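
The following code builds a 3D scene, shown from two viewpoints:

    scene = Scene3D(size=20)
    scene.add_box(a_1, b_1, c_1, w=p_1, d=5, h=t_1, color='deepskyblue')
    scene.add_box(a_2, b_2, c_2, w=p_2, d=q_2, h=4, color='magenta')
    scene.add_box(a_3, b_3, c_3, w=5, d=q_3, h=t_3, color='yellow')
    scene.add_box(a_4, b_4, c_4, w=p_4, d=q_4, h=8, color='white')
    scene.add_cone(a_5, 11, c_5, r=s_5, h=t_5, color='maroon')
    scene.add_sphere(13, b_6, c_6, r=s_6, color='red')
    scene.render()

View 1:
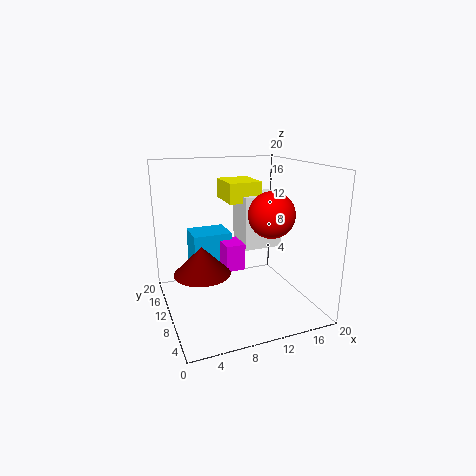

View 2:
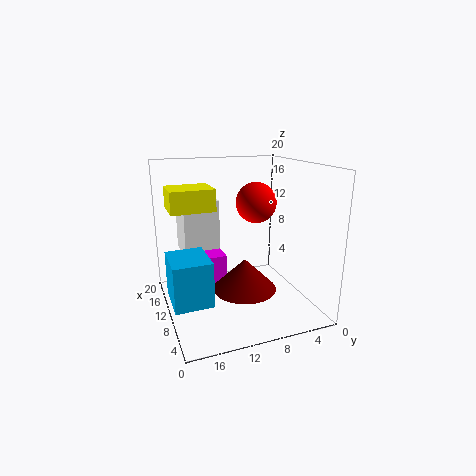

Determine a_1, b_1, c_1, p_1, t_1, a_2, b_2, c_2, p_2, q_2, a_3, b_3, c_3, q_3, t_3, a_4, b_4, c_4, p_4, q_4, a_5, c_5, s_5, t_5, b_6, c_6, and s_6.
a_1 = 5; b_1 = 15; c_1 = 3; p_1 = 6; t_1 = 6; a_2 = 9; b_2 = 12; c_2 = 4; p_2 = 3; q_2 = 4; a_3 = 10; b_3 = 13; c_3 = 14; q_3 = 6; t_3 = 3; a_4 = 12; b_4 = 12; c_4 = 7; p_4 = 6; q_4 = 5; a_5 = 5; c_5 = 5; s_5 = 4; t_5 = 4; b_6 = 6; c_6 = 14; s_6 = 3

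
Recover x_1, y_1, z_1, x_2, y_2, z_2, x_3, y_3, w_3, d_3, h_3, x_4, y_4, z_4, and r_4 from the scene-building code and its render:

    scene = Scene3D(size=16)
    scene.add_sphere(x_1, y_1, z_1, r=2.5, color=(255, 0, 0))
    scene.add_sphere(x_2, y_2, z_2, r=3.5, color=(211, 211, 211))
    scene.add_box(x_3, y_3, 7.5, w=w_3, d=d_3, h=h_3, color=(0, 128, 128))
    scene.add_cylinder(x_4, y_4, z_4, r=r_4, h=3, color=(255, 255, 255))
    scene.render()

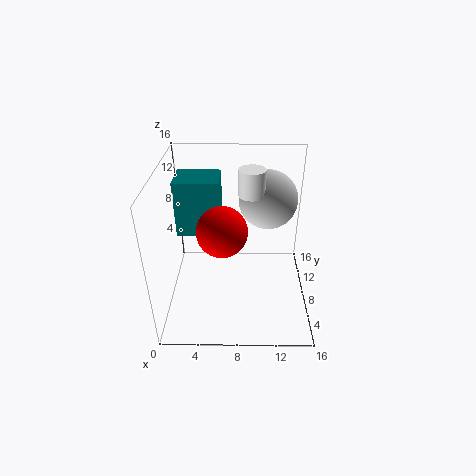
x_1 = 6.5, y_1 = 4.5, z_1 = 11, x_2 = 11.5, y_2 = 12.5, z_2 = 10.5, x_3 = 1, y_3 = 9, w_3 = 5, d_3 = 4, h_3 = 6.5, x_4 = 9.5, y_4 = 10.5, z_4 = 12, r_4 = 1.5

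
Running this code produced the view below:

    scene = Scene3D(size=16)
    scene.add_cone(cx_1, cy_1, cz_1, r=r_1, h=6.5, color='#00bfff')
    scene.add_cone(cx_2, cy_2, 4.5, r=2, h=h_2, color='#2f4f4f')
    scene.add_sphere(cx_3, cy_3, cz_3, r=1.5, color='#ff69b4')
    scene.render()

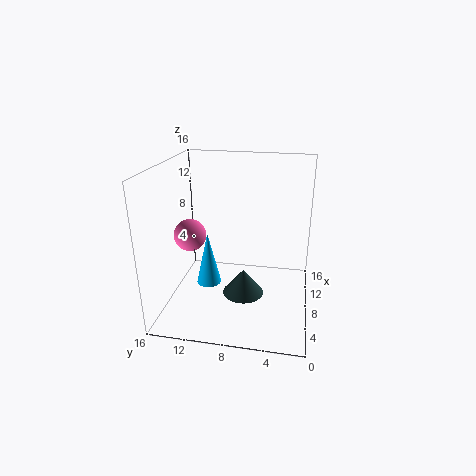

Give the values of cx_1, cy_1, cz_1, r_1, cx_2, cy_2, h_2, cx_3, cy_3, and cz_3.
cx_1 = 9.5; cy_1 = 12; cz_1 = 1; r_1 = 1.5; cx_2 = 3; cy_2 = 6.5; h_2 = 2.5; cx_3 = 2.5; cy_3 = 11.5; cz_3 = 10.5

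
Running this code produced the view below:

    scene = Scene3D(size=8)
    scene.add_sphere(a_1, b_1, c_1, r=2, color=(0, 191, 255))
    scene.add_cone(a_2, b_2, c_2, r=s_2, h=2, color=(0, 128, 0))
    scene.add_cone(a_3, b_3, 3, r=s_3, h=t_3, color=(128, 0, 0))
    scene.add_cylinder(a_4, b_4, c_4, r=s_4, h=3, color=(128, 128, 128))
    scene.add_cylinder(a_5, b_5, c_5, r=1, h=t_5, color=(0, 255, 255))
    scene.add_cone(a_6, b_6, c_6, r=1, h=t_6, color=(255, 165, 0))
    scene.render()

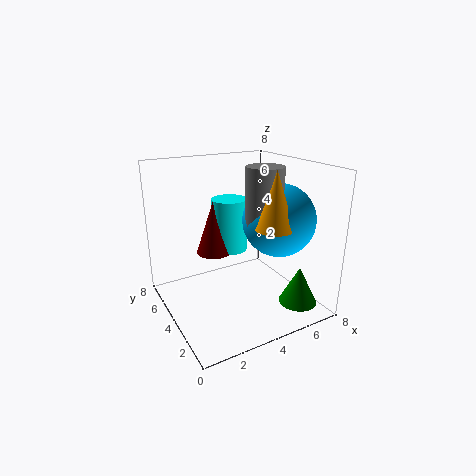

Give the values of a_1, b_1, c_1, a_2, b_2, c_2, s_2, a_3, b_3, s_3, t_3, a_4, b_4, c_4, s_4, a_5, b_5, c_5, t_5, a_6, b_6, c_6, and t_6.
a_1 = 6
b_1 = 3
c_1 = 5
a_2 = 6
b_2 = 1
c_2 = 1
s_2 = 1
a_3 = 3
b_3 = 5
s_3 = 1
t_3 = 3
a_4 = 5
b_4 = 3
c_4 = 5
s_4 = 1
a_5 = 4
b_5 = 5
c_5 = 3
t_5 = 3
a_6 = 5
b_6 = 2
c_6 = 5
t_6 = 3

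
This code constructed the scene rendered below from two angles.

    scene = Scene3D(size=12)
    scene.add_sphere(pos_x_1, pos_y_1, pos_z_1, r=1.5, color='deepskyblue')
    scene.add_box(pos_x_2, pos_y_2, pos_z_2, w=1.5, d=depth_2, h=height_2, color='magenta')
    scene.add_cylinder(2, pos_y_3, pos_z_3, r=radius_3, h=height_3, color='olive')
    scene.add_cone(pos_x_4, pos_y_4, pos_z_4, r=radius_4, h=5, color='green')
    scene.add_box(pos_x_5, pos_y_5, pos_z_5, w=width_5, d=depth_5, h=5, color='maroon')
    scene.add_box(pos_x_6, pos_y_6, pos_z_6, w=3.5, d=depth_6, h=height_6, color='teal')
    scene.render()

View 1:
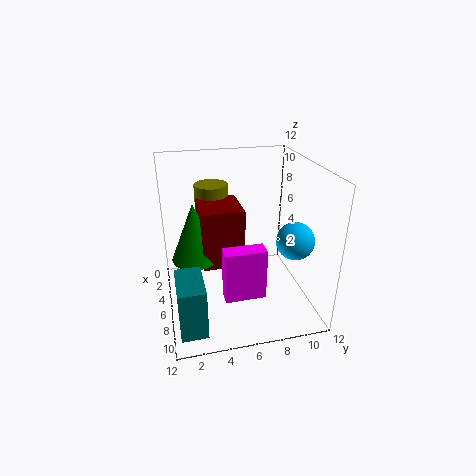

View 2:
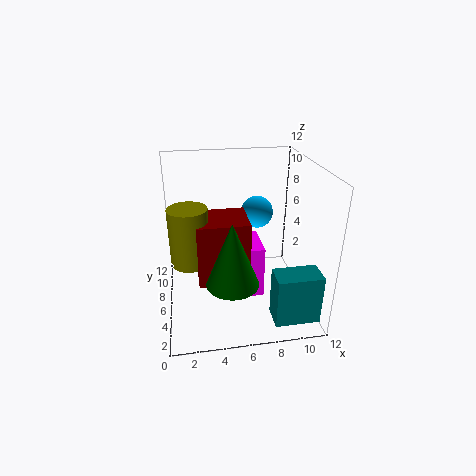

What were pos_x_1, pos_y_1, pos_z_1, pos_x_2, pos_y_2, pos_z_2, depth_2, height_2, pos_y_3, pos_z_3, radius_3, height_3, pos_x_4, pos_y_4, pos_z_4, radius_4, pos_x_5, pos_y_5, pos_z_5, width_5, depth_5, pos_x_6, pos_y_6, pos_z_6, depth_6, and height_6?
pos_x_1 = 8.5
pos_y_1 = 10
pos_z_1 = 6.5
pos_x_2 = 6.5
pos_y_2 = 4.5
pos_z_2 = 1
depth_2 = 3.5
height_2 = 4.5
pos_y_3 = 4.5
pos_z_3 = 5
radius_3 = 1.5
height_3 = 4.5
pos_x_4 = 5
pos_y_4 = 2.5
pos_z_4 = 4
radius_4 = 2
pos_x_5 = 2.5
pos_y_5 = 3
pos_z_5 = 3.5
width_5 = 4
depth_5 = 3.5
pos_x_6 = 8
pos_y_6 = 0.5
pos_z_6 = 1
depth_6 = 2
height_6 = 4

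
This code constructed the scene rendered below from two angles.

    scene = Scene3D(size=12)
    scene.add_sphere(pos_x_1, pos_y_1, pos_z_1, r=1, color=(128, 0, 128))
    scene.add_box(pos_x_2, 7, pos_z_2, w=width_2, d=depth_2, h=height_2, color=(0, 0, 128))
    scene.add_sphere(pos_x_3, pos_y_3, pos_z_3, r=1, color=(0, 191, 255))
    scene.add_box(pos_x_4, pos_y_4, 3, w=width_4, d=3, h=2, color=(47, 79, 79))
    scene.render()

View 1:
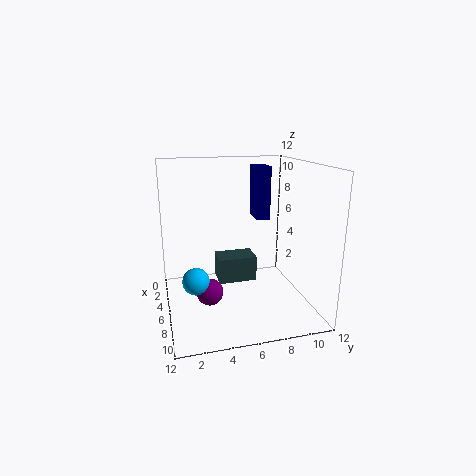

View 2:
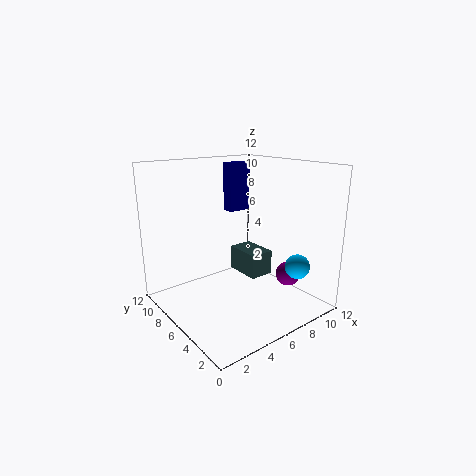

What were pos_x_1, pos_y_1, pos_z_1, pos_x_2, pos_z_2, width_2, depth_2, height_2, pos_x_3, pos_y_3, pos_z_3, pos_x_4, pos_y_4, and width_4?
pos_x_1 = 9; pos_y_1 = 3; pos_z_1 = 3; pos_x_2 = 6; pos_z_2 = 8; width_2 = 2; depth_2 = 1; height_2 = 4; pos_x_3 = 9; pos_y_3 = 2; pos_z_3 = 4; pos_x_4 = 6; pos_y_4 = 4; width_4 = 2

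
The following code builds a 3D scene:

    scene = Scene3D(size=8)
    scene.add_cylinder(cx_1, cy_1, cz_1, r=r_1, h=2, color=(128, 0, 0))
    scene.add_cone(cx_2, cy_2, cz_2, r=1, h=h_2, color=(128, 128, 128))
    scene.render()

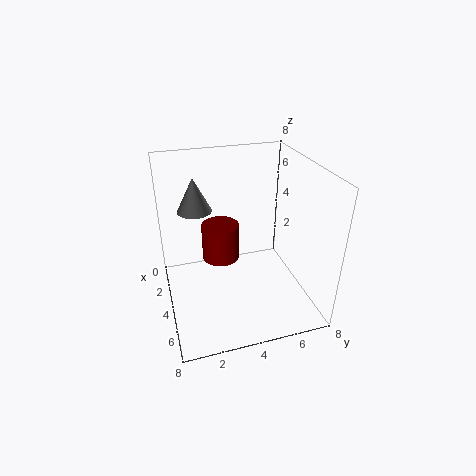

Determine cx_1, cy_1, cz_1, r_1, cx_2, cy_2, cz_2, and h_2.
cx_1 = 4; cy_1 = 3; cz_1 = 3; r_1 = 1; cx_2 = 2; cy_2 = 2; cz_2 = 5; h_2 = 2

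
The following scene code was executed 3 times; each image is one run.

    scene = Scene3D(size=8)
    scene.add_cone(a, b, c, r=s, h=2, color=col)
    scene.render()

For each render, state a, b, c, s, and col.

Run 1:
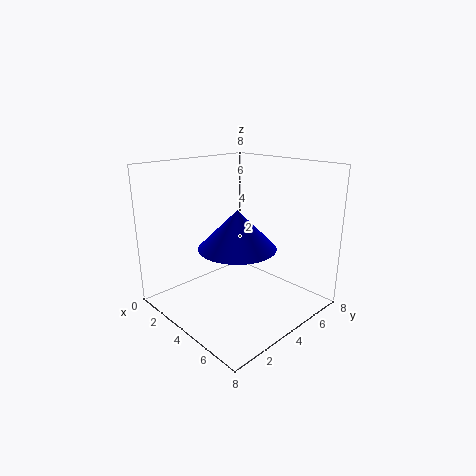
a = 5, b = 3, c = 4, s = 2, col = 'blue'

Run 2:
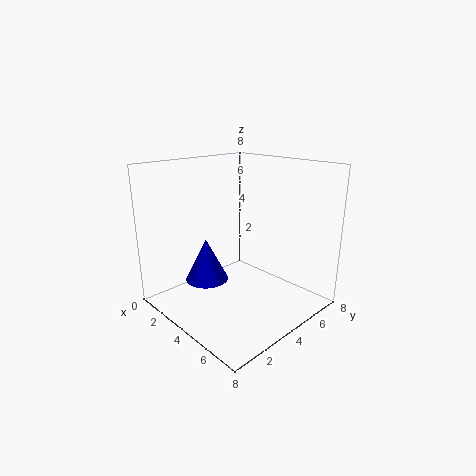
a = 5, b = 1, c = 3, s = 1, col = 'blue'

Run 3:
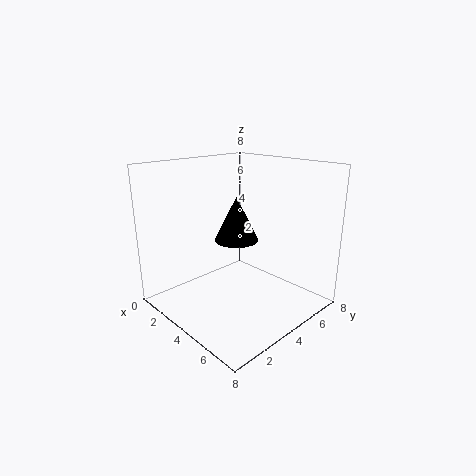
a = 6, b = 2, c = 5, s = 1, col = 'black'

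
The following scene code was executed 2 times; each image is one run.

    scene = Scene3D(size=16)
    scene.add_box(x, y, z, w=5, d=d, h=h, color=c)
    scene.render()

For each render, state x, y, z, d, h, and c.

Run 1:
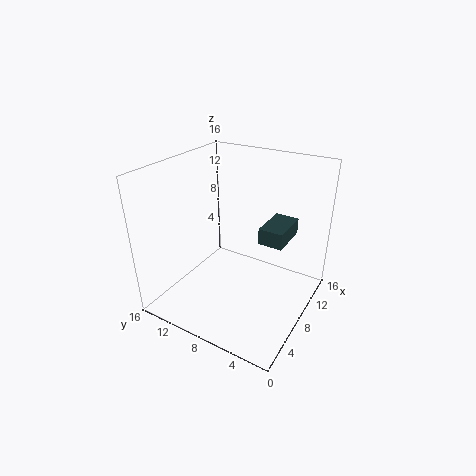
x = 11; y = 4; z = 6; d = 3; h = 2; c = 'darkslategray'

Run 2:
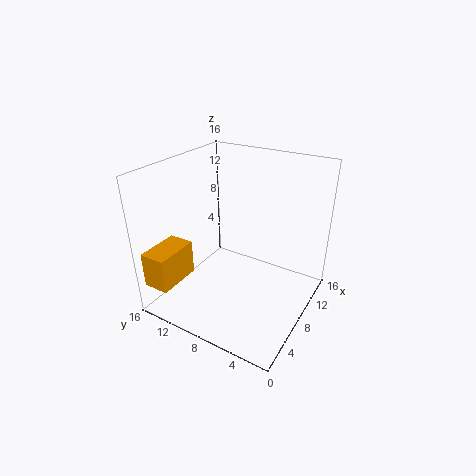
x = 1; y = 13; z = 3; d = 3; h = 4; c = 'orange'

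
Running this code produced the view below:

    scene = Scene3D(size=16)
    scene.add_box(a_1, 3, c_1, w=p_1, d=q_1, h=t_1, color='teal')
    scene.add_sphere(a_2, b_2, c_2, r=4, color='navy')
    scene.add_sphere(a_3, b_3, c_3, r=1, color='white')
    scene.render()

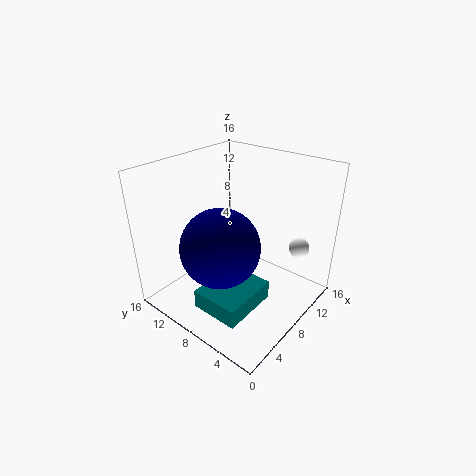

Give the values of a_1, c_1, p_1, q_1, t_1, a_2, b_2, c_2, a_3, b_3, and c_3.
a_1 = 1; c_1 = 3; p_1 = 6; q_1 = 5; t_1 = 2; a_2 = 4; b_2 = 7; c_2 = 9; a_3 = 9; b_3 = 1; c_3 = 9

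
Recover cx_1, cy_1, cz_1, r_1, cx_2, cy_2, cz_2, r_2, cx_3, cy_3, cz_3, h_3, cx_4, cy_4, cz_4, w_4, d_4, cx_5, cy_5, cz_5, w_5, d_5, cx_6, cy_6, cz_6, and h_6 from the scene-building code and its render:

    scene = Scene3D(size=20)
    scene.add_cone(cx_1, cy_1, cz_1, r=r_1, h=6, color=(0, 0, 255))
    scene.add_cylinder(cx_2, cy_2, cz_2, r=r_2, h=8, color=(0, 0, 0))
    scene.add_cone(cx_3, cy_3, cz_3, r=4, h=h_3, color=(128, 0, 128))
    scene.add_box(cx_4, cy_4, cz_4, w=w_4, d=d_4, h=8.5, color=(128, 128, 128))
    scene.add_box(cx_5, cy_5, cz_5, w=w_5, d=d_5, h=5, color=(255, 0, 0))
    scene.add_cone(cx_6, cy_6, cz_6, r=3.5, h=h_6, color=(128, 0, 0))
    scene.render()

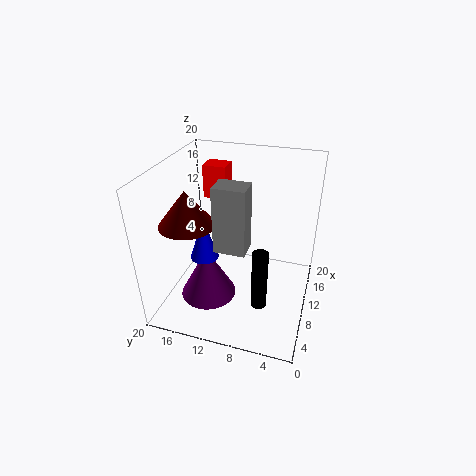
cx_1 = 8.5, cy_1 = 14.5, cz_1 = 7, r_1 = 2, cx_2 = 4.5, cy_2 = 5.5, cz_2 = 4, r_2 = 1, cx_3 = 8, cy_3 = 14, cz_3 = 1, h_3 = 7.5, cx_4 = 4.5, cy_4 = 7.5, cz_4 = 11, w_4 = 3, d_4 = 4, cx_5 = 15, cy_5 = 13.5, cz_5 = 13, w_5 = 3, d_5 = 3.5, cx_6 = 5, cy_6 = 15, cz_6 = 14, h_6 = 4.5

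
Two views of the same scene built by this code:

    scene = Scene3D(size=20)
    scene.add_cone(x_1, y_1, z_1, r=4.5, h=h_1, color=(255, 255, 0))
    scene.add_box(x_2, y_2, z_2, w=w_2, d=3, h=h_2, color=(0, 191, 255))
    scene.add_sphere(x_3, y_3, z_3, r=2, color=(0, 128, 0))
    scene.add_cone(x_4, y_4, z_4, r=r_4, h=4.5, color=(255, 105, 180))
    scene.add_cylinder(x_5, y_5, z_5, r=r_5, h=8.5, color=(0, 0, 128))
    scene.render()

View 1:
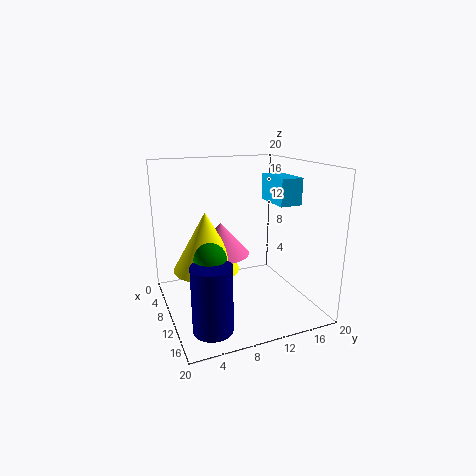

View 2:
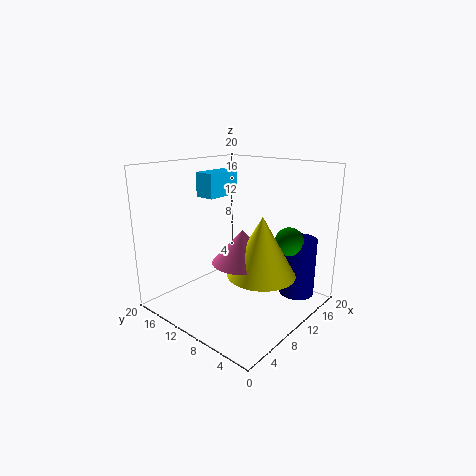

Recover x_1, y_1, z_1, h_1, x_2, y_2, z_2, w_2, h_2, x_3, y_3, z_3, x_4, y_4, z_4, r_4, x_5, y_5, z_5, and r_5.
x_1 = 9.5
y_1 = 5.5
z_1 = 6
h_1 = 8
x_2 = 9
y_2 = 14
z_2 = 15
w_2 = 5.5
h_2 = 3.5
x_3 = 14.5
y_3 = 4.5
z_3 = 9.5
x_4 = 8.5
y_4 = 8
z_4 = 7.5
r_4 = 4
x_5 = 16.5
y_5 = 4
z_5 = 1
r_5 = 2.5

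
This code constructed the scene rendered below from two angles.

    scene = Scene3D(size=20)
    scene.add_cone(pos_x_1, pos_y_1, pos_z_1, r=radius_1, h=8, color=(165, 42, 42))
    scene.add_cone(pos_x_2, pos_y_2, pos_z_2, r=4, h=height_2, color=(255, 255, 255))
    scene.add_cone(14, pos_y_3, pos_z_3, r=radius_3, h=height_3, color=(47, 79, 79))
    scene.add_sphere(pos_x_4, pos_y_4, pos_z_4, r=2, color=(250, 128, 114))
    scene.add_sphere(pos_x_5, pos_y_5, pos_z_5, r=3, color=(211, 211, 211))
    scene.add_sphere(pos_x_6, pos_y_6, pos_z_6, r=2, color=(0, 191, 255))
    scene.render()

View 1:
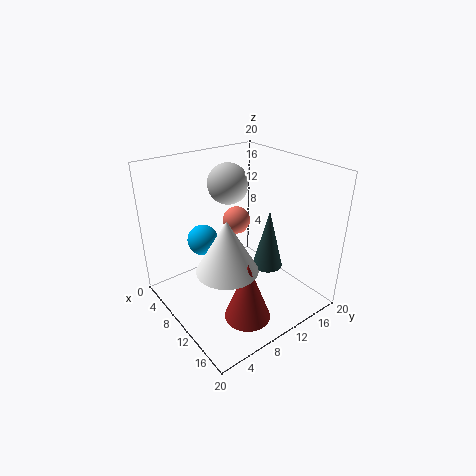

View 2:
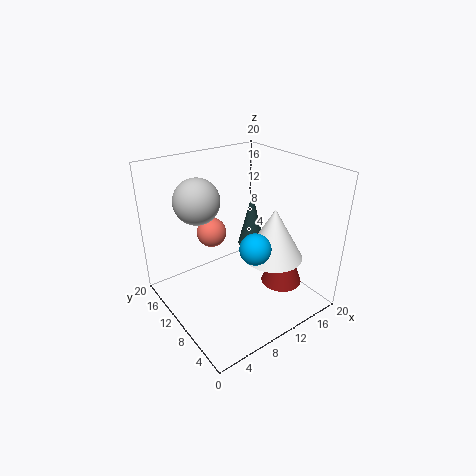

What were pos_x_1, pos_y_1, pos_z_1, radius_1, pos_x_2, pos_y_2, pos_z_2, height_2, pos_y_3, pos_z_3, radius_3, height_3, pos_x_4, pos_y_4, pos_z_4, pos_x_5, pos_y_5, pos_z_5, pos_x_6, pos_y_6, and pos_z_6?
pos_x_1 = 16, pos_y_1 = 7, pos_z_1 = 2, radius_1 = 3, pos_x_2 = 13, pos_y_2 = 6, pos_z_2 = 8, height_2 = 7, pos_y_3 = 12, pos_z_3 = 7, radius_3 = 2, height_3 = 8, pos_x_4 = 7, pos_y_4 = 12, pos_z_4 = 11, pos_x_5 = 5, pos_y_5 = 12, pos_z_5 = 16, pos_x_6 = 9, pos_y_6 = 5, pos_z_6 = 11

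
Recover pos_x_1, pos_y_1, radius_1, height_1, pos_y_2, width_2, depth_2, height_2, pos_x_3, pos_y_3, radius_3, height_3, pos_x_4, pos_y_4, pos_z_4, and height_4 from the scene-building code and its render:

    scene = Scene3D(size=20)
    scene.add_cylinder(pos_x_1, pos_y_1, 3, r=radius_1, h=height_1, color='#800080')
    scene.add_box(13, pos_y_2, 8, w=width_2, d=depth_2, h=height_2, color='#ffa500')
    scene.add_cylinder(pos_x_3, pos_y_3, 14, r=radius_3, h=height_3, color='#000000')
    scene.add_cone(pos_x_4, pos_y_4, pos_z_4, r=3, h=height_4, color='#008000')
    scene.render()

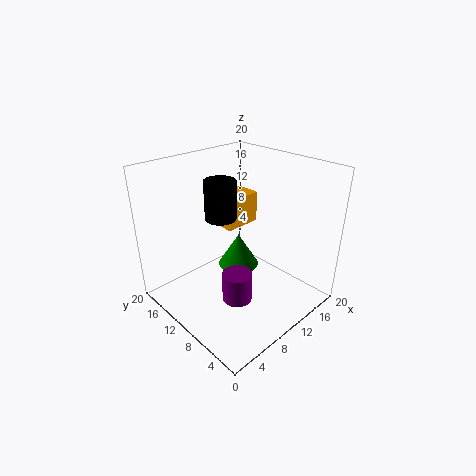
pos_x_1 = 7
pos_y_1 = 7
radius_1 = 2
height_1 = 4
pos_y_2 = 15
width_2 = 6
depth_2 = 4
height_2 = 5
pos_x_3 = 7
pos_y_3 = 10
radius_3 = 2
height_3 = 5
pos_x_4 = 12
pos_y_4 = 12
pos_z_4 = 4
height_4 = 5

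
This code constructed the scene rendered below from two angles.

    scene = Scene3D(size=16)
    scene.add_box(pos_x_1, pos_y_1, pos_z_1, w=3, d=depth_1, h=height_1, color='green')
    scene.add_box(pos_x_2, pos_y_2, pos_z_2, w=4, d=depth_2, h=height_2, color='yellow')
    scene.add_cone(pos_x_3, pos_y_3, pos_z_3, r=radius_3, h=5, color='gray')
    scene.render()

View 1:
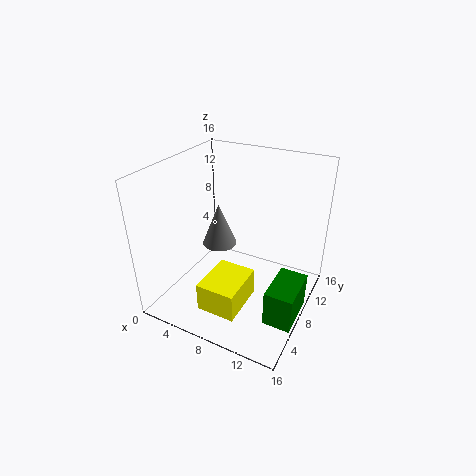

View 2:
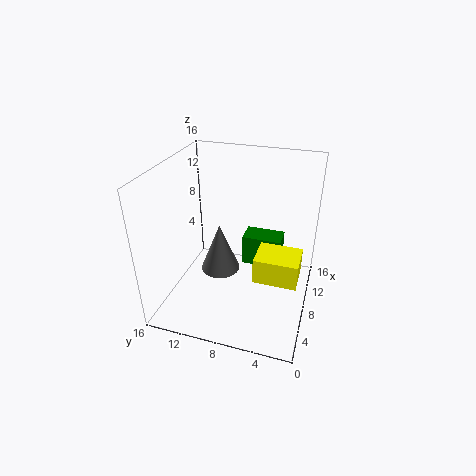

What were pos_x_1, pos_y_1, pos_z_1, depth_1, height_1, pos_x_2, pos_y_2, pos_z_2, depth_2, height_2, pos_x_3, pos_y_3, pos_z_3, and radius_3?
pos_x_1 = 13
pos_y_1 = 4
pos_z_1 = 1
depth_1 = 5
height_1 = 4
pos_x_2 = 7
pos_y_2 = 1
pos_z_2 = 3
depth_2 = 5
height_2 = 3
pos_x_3 = 5
pos_y_3 = 9
pos_z_3 = 6
radius_3 = 2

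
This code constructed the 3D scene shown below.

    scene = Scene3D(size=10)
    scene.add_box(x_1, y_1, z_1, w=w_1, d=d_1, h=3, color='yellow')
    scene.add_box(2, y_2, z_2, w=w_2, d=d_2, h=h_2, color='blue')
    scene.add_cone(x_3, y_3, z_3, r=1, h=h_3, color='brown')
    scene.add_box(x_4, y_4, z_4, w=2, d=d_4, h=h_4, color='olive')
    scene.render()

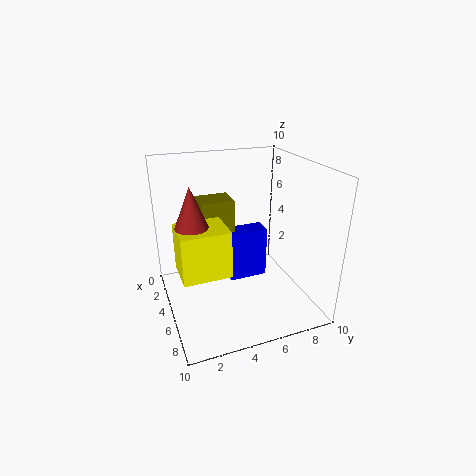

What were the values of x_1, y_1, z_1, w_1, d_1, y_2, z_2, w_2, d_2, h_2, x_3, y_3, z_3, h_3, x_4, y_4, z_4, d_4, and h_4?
x_1 = 5.5; y_1 = 0.5; z_1 = 4; w_1 = 2.5; d_1 = 3; y_2 = 5; z_2 = 0.5; w_2 = 1.5; d_2 = 3; h_2 = 4; x_3 = 6.5; y_3 = 1.5; z_3 = 7; h_3 = 2.5; x_4 = 1; y_4 = 3; z_4 = 2.5; d_4 = 2.5; h_4 = 4.5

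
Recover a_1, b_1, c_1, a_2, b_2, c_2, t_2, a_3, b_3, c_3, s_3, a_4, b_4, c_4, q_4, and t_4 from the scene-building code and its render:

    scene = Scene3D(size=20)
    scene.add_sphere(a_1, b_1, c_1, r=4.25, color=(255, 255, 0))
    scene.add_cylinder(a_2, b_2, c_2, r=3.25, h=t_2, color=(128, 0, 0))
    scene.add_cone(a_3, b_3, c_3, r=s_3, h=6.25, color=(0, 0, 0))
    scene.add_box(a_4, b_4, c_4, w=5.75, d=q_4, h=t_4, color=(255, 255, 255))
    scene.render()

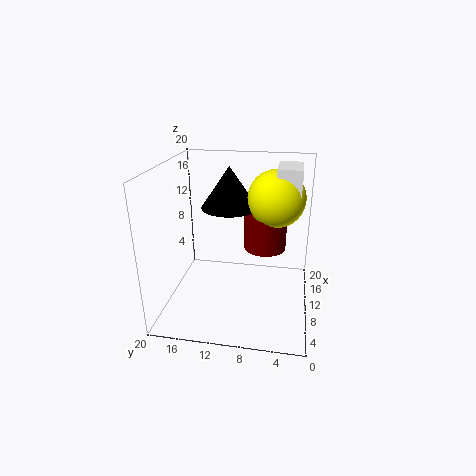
a_1 = 15.25, b_1 = 5.25, c_1 = 14.25, a_2 = 15.75, b_2 = 6.75, c_2 = 6, t_2 = 5.5, a_3 = 15.25, b_3 = 12.25, c_3 = 12.5, s_3 = 4.25, a_4 = 13, b_4 = 1.75, c_4 = 14.5, q_4 = 3.5, t_4 = 4.5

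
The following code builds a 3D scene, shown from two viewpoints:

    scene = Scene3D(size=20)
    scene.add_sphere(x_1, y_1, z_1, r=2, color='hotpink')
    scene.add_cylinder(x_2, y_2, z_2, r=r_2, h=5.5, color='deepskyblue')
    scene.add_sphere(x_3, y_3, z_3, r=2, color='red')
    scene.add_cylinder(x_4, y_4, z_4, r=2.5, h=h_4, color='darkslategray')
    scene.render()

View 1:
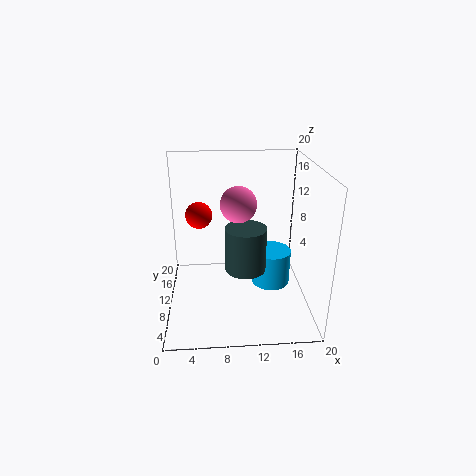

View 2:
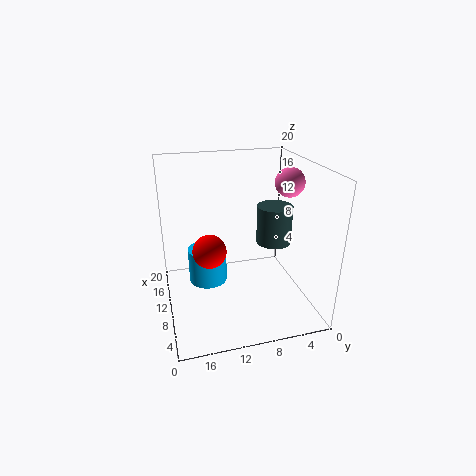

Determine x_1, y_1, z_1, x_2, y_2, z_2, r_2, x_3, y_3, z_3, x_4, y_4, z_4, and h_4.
x_1 = 9.5; y_1 = 3; z_1 = 17.5; x_2 = 15.5; y_2 = 13.5; z_2 = 0.5; r_2 = 3; x_3 = 4.5; y_3 = 15; z_3 = 11.5; x_4 = 10.5; y_4 = 4.5; z_4 = 8.5; h_4 = 5.5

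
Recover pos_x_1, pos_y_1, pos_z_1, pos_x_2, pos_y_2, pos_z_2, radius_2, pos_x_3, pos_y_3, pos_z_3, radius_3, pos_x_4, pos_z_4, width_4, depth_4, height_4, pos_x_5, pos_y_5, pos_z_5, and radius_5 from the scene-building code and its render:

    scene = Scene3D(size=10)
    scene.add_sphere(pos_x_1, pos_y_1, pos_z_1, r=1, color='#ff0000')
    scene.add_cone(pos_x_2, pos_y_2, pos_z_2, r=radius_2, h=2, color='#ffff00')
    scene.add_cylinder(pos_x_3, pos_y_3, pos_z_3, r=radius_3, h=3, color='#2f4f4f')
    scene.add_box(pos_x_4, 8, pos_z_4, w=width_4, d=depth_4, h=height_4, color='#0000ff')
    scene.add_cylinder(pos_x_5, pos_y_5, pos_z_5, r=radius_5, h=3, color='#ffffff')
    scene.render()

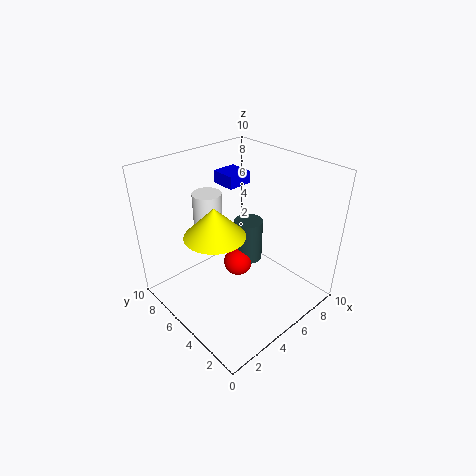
pos_x_1 = 5
pos_y_1 = 5
pos_z_1 = 3
pos_x_2 = 3
pos_y_2 = 5
pos_z_2 = 6
radius_2 = 2
pos_x_3 = 6
pos_y_3 = 5
pos_z_3 = 3
radius_3 = 1
pos_x_4 = 7
pos_z_4 = 7
width_4 = 2
depth_4 = 2
height_4 = 1
pos_x_5 = 4
pos_y_5 = 7
pos_z_5 = 5
radius_5 = 1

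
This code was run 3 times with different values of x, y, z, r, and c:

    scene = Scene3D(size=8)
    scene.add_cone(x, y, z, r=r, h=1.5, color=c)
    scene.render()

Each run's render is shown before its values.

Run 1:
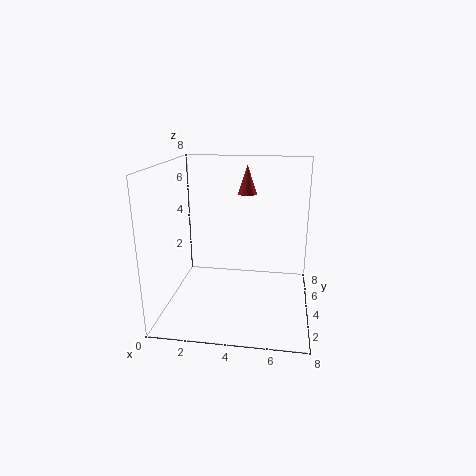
x = 4.5
y = 4
z = 6.5
r = 0.5
c = 'brown'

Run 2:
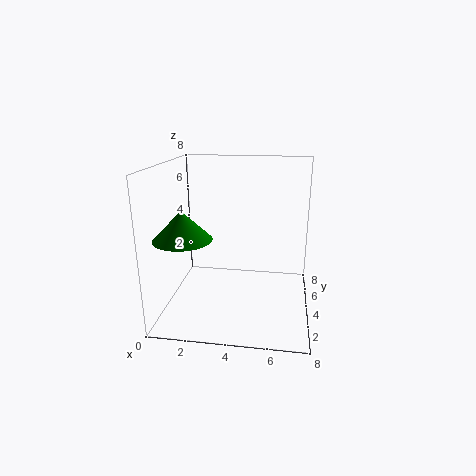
x = 1.5
y = 2
z = 4.5
r = 1.5
c = 'green'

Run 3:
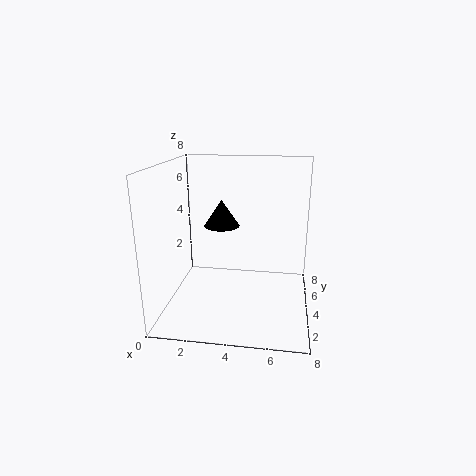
x = 3
y = 4.5
z = 4.5
r = 1
c = 'black'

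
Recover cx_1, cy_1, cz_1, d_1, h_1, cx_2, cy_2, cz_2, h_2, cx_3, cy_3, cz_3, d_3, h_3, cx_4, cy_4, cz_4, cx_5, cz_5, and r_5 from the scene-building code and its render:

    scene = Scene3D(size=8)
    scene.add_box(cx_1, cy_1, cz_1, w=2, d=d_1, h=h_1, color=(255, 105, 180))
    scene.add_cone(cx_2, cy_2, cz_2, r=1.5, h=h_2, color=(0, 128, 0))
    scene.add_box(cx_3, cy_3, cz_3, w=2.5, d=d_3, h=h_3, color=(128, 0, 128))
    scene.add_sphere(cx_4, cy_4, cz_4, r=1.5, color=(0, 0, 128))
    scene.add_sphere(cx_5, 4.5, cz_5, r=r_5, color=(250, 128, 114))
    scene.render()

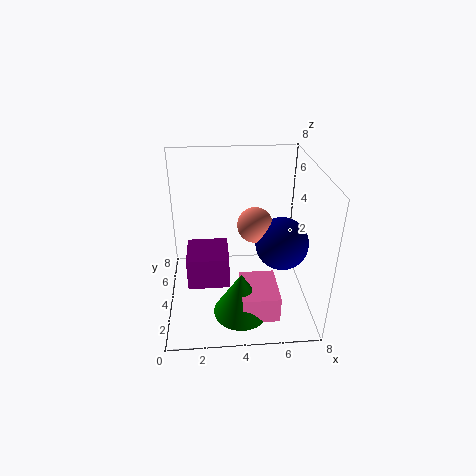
cx_1 = 4, cy_1 = 1, cz_1 = 0.5, d_1 = 2.5, h_1 = 1.5, cx_2 = 4, cy_2 = 2, cz_2 = 0.5, h_2 = 2.5, cx_3 = 1, cy_3 = 4, cz_3 = 0.5, d_3 = 2.5, h_3 = 2, cx_4 = 6.5, cy_4 = 4, cz_4 = 3.5, cx_5 = 5, cz_5 = 4.5, r_5 = 1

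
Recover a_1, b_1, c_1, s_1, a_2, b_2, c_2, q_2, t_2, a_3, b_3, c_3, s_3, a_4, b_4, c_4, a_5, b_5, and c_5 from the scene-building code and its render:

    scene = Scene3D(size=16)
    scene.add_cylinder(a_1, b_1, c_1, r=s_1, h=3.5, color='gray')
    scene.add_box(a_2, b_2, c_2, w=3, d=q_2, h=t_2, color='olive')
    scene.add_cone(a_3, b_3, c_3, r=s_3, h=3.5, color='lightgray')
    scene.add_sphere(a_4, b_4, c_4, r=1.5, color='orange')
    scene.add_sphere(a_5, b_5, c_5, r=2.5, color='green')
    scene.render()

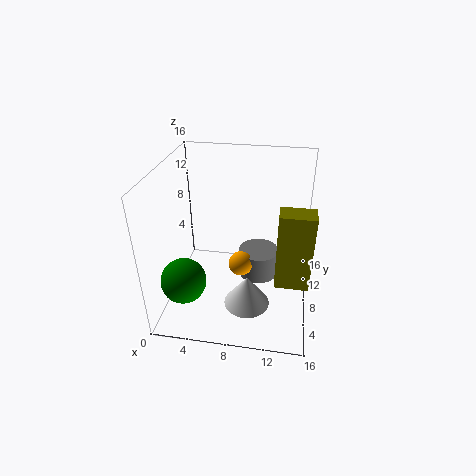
a_1 = 10, b_1 = 12, c_1 = 0.5, s_1 = 2.5, a_2 = 12.5, b_2 = 0.5, c_2 = 8, q_2 = 2, t_2 = 7, a_3 = 9.5, b_3 = 5, c_3 = 1.5, s_3 = 2.5, a_4 = 8, b_4 = 10, c_4 = 3, a_5 = 2.5, b_5 = 4.5, c_5 = 4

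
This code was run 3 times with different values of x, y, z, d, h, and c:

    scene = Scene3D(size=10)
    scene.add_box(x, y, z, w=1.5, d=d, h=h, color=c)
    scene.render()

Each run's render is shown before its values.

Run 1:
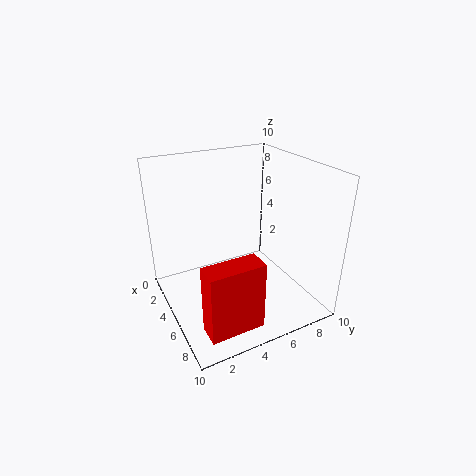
x = 8, y = 1, z = 1, d = 3.5, h = 4.5, c = 'red'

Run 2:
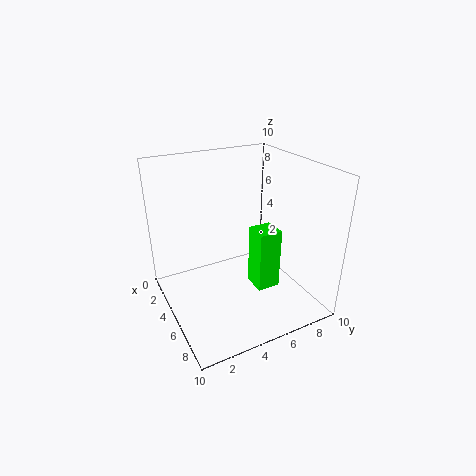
x = 6.5, y = 5, z = 2.5, d = 1.5, h = 4, c = 'lime'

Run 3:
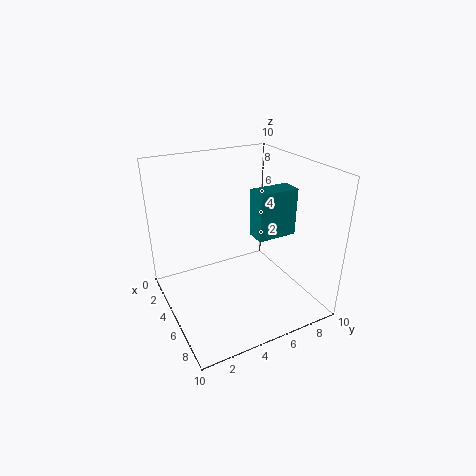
x = 4, y = 6.5, z = 4.5, d = 3, h = 3.5, c = 'teal'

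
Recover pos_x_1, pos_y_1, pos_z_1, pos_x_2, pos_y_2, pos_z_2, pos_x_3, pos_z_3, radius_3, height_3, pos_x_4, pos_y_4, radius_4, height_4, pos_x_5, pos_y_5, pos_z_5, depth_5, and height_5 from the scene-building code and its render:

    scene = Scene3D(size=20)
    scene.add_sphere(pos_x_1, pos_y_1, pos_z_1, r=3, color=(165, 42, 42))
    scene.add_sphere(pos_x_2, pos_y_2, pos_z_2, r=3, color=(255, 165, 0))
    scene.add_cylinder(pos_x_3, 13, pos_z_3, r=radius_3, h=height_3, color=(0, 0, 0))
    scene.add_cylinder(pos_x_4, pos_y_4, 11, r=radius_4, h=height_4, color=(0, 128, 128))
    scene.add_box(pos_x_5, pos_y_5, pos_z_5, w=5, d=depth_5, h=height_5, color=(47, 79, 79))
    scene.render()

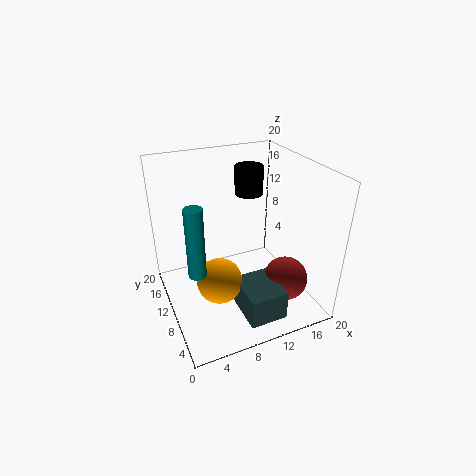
pos_x_1 = 15
pos_y_1 = 5
pos_z_1 = 5
pos_x_2 = 6
pos_y_2 = 7
pos_z_2 = 6
pos_x_3 = 13
pos_z_3 = 15
radius_3 = 2
height_3 = 4
pos_x_4 = 2
pos_y_4 = 3
radius_4 = 1
height_4 = 8
pos_x_5 = 8
pos_y_5 = 1
pos_z_5 = 2
depth_5 = 6
height_5 = 4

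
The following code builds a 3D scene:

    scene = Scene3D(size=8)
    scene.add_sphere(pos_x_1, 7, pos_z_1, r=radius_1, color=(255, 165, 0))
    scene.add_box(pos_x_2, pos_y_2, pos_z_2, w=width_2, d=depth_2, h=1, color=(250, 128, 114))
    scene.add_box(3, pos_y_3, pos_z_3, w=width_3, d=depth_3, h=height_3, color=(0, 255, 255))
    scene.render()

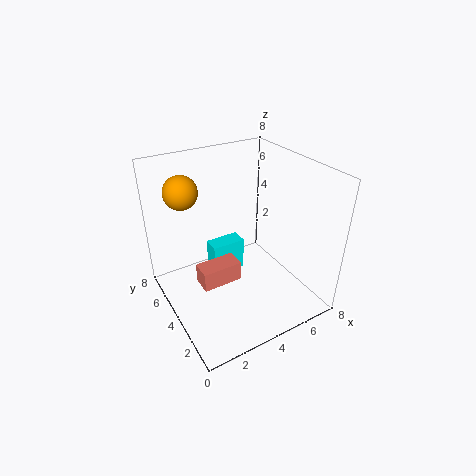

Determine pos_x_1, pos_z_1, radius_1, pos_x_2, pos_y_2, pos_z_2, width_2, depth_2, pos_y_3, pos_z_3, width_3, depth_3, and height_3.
pos_x_1 = 2, pos_z_1 = 6, radius_1 = 1, pos_x_2 = 1, pos_y_2 = 2, pos_z_2 = 3, width_2 = 2, depth_2 = 1, pos_y_3 = 5, pos_z_3 = 1, width_3 = 2, depth_3 = 1, height_3 = 2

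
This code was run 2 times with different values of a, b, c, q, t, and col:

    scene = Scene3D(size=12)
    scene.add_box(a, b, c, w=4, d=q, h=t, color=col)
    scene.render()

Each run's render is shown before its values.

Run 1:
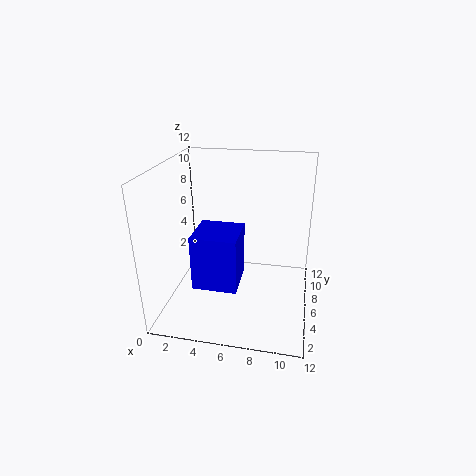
a = 2, b = 5, c = 1, q = 4, t = 5, col = 'blue'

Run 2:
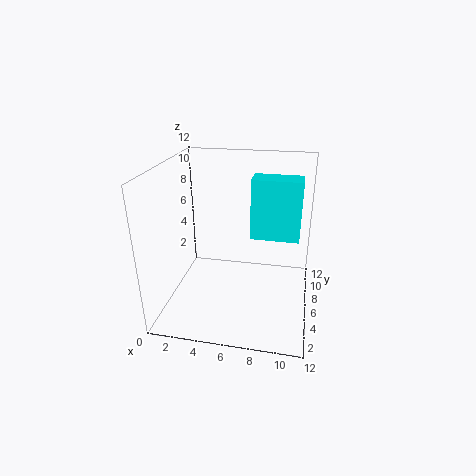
a = 7, b = 6, c = 6, q = 2, t = 5, col = 'cyan'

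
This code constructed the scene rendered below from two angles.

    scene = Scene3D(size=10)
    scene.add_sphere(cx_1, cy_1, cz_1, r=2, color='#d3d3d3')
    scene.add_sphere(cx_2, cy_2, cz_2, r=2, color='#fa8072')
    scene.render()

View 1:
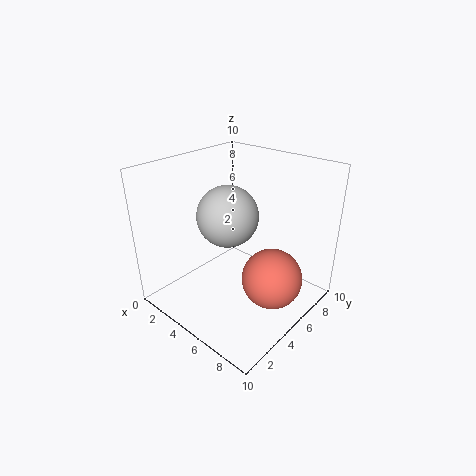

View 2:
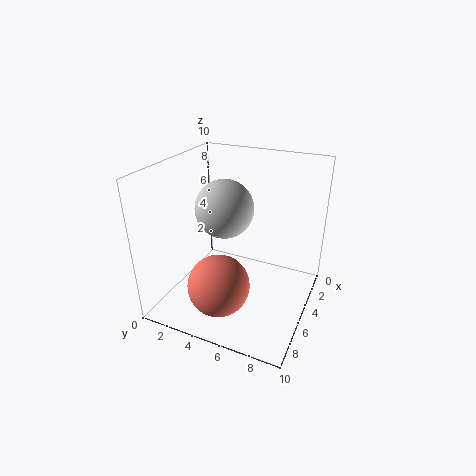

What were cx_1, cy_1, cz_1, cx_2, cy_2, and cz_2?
cx_1 = 5; cy_1 = 4; cz_1 = 7; cx_2 = 8; cy_2 = 5; cz_2 = 3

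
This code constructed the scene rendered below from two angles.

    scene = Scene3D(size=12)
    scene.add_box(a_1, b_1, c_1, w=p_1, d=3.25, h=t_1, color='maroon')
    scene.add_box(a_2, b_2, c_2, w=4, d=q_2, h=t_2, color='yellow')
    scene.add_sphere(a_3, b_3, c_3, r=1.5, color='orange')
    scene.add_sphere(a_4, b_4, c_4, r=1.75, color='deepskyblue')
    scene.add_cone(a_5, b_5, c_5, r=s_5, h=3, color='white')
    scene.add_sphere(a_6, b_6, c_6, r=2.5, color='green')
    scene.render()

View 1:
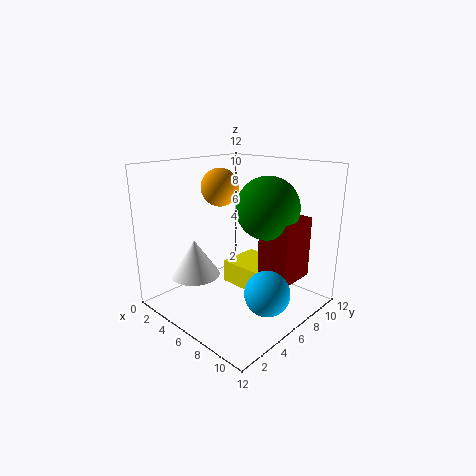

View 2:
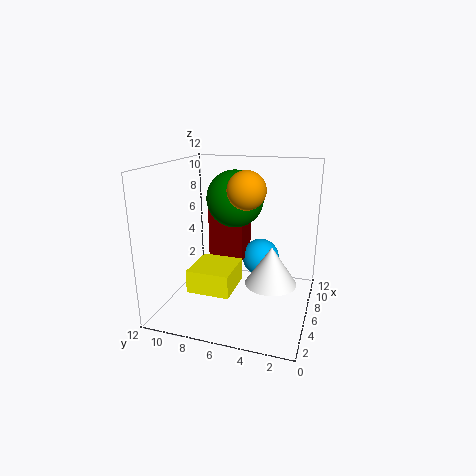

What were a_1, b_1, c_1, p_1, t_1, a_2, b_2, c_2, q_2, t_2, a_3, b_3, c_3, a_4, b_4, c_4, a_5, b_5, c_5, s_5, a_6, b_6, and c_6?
a_1 = 8
b_1 = 6.25
c_1 = 3
p_1 = 2.75
t_1 = 5
a_2 = 4
b_2 = 6.25
c_2 = 1.25
q_2 = 3.75
t_2 = 2
a_3 = 5
b_3 = 5
c_3 = 10.25
a_4 = 10
b_4 = 5
c_4 = 2.75
a_5 = 4.25
b_5 = 2.75
c_5 = 3.25
s_5 = 2
a_6 = 8.25
b_6 = 7
c_6 = 8.75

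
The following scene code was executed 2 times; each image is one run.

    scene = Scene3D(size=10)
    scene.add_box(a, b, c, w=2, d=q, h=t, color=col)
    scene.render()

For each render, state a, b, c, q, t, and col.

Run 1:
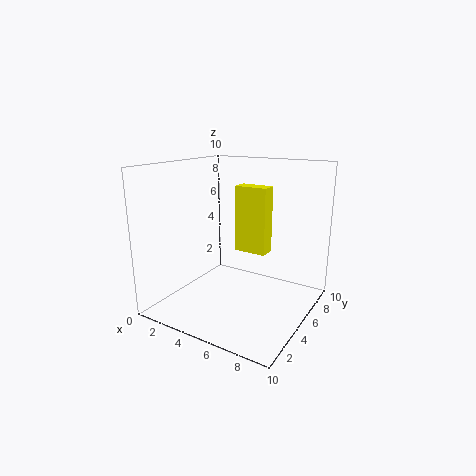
a = 6; b = 3; c = 5; q = 1; t = 4; col = 'yellow'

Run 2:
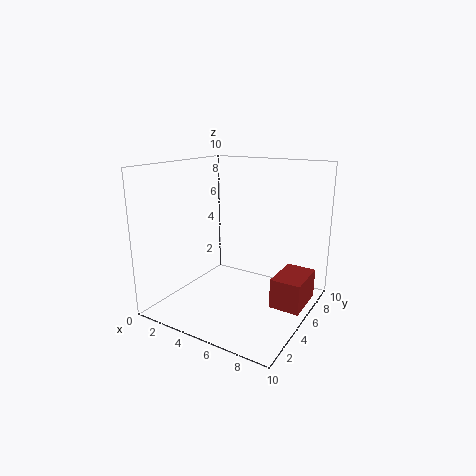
a = 8; b = 4; c = 1; q = 3; t = 2; col = 'brown'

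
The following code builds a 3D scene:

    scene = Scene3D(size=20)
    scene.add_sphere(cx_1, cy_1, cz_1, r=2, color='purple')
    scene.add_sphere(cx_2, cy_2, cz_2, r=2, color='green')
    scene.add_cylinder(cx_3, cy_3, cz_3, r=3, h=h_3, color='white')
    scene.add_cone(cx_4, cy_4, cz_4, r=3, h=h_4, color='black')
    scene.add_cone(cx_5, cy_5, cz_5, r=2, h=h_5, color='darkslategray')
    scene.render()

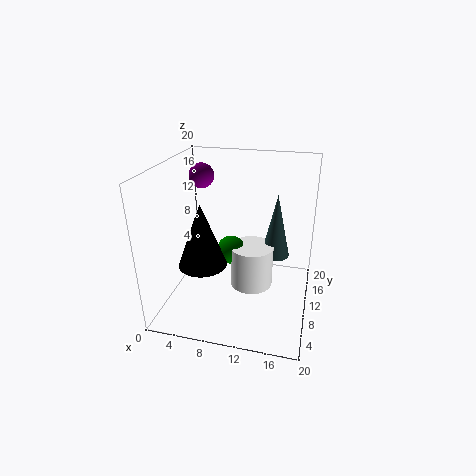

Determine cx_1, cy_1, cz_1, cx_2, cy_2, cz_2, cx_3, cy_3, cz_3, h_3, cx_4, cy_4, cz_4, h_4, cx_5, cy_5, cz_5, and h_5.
cx_1 = 2; cy_1 = 18; cz_1 = 16; cx_2 = 9; cy_2 = 10; cz_2 = 8; cx_3 = 12; cy_3 = 10; cz_3 = 3; h_3 = 6; cx_4 = 7; cy_4 = 4; cz_4 = 9; h_4 = 8; cx_5 = 15; cy_5 = 12; cz_5 = 7; h_5 = 9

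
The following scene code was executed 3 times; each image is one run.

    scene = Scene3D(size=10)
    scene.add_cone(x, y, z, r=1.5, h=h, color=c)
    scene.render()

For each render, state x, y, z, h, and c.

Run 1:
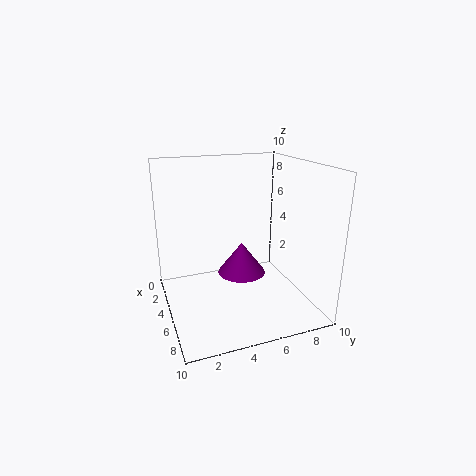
x = 7, y = 4.5, z = 3.5, h = 2, c = 'purple'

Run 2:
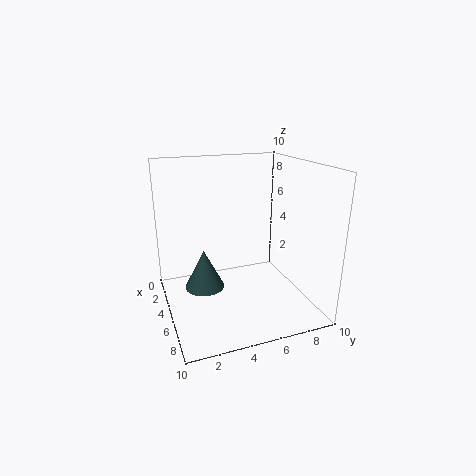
x = 3, y = 3, z = 0.5, h = 3, c = 'darkslategray'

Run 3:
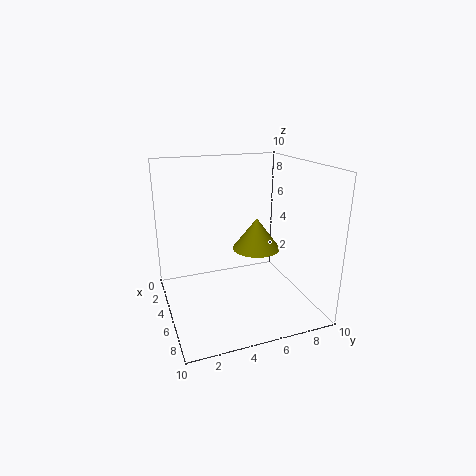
x = 7, y = 5.5, z = 5, h = 2, c = 'olive'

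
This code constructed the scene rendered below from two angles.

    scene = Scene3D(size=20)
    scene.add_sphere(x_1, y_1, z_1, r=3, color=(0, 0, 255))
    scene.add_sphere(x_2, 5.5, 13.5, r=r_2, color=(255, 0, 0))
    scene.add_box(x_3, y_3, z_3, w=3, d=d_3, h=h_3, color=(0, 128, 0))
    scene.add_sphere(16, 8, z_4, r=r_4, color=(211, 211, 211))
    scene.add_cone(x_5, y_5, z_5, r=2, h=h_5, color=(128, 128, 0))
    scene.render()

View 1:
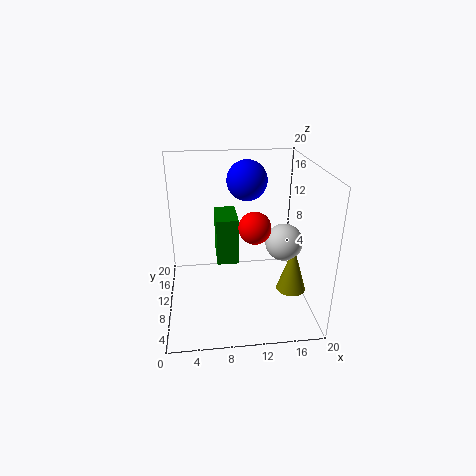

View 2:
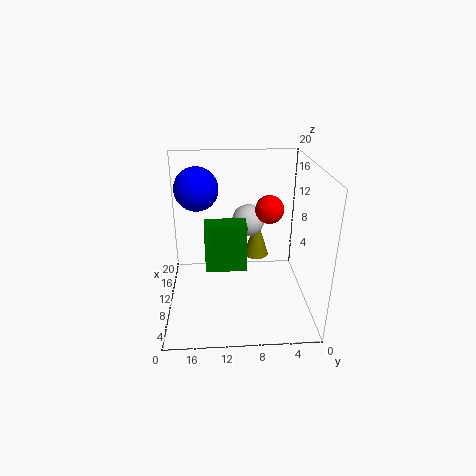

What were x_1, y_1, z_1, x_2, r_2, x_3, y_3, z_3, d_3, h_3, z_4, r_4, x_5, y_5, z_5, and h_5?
x_1 = 12
y_1 = 15.5
z_1 = 16.5
x_2 = 11.5
r_2 = 2
x_3 = 7
y_3 = 9
z_3 = 6.5
d_3 = 5.5
h_3 = 6.5
z_4 = 10
r_4 = 2.5
x_5 = 17
y_5 = 6.5
z_5 = 3.5
h_5 = 6.5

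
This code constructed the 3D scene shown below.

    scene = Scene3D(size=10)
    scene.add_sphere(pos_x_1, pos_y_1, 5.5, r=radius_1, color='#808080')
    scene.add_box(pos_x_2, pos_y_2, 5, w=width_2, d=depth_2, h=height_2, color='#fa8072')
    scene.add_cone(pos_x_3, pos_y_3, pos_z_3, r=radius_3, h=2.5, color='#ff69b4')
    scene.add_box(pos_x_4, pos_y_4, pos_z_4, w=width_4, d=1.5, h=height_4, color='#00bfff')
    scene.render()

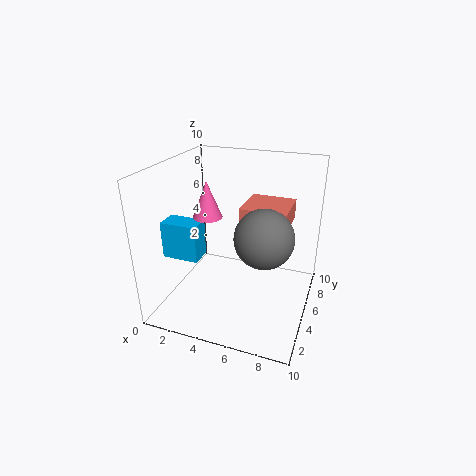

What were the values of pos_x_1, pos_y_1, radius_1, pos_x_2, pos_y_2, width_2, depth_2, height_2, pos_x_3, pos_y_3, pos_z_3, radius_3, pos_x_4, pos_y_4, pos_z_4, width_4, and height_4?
pos_x_1 = 7, pos_y_1 = 4.5, radius_1 = 2, pos_x_2 = 4.5, pos_y_2 = 6.5, width_2 = 3.5, depth_2 = 3.5, height_2 = 1.5, pos_x_3 = 3, pos_y_3 = 4.5, pos_z_3 = 6.5, radius_3 = 1, pos_x_4 = 0.5, pos_y_4 = 2.5, pos_z_4 = 4, width_4 = 2.5, height_4 = 2.5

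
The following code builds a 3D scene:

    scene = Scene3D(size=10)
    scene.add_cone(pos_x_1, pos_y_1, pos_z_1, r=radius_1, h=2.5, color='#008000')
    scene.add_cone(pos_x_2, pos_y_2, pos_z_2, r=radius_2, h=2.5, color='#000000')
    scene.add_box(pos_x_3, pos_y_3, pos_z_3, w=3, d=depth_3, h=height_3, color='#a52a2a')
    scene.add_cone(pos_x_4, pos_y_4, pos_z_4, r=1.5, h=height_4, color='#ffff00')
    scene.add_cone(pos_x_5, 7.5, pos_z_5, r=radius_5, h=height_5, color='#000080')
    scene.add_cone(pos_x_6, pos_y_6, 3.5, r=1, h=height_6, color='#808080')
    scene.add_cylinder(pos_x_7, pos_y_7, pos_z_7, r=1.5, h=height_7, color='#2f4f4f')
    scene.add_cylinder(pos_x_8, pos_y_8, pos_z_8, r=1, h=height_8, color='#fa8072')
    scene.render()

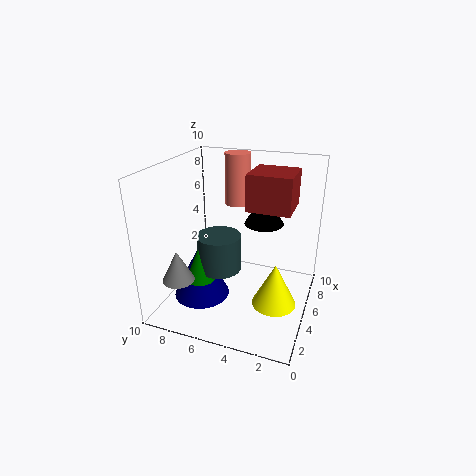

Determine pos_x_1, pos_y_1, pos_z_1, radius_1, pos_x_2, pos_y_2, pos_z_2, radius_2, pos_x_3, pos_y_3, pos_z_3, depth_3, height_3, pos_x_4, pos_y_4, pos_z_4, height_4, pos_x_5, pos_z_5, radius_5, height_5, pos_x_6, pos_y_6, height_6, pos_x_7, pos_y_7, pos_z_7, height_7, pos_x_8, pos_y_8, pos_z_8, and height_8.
pos_x_1 = 3
pos_y_1 = 7
pos_z_1 = 2.5
radius_1 = 1
pos_x_2 = 8
pos_y_2 = 4
pos_z_2 = 5
radius_2 = 1.5
pos_x_3 = 5
pos_y_3 = 1.5
pos_z_3 = 7
depth_3 = 3
height_3 = 2.5
pos_x_4 = 4
pos_y_4 = 2
pos_z_4 = 1
height_4 = 3
pos_x_5 = 4
pos_z_5 = 0.5
radius_5 = 2
height_5 = 4
pos_x_6 = 1
pos_y_6 = 7.5
height_6 = 2
pos_x_7 = 4
pos_y_7 = 6
pos_z_7 = 3
height_7 = 2.5
pos_x_8 = 9
pos_y_8 = 6.5
pos_z_8 = 6
height_8 = 4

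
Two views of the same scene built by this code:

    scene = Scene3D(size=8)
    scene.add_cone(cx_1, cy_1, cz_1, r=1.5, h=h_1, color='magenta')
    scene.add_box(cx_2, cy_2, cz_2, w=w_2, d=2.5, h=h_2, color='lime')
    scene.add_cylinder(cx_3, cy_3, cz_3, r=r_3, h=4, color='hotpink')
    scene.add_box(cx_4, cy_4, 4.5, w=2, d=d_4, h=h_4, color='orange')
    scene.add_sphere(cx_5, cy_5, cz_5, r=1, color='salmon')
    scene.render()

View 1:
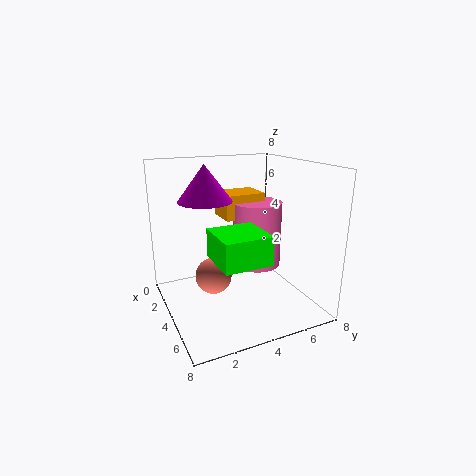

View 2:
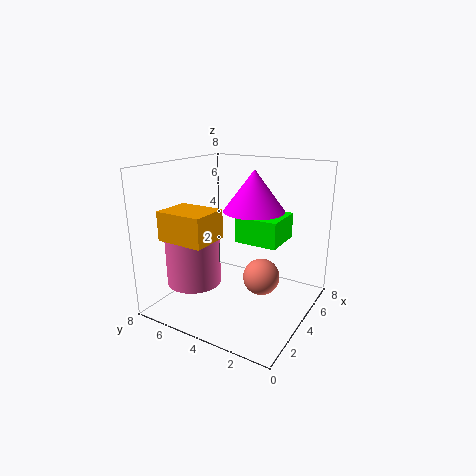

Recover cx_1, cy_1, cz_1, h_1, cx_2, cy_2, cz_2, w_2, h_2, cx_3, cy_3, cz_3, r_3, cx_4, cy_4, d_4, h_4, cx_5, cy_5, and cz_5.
cx_1 = 3
cy_1 = 2.5
cz_1 = 6
h_1 = 2
cx_2 = 4.5
cy_2 = 2
cz_2 = 3.5
w_2 = 2.5
h_2 = 1.5
cx_3 = 2.5
cy_3 = 6
cz_3 = 1.5
r_3 = 1.5
cx_4 = 0.5
cy_4 = 4
d_4 = 2.5
h_4 = 1.5
cx_5 = 4
cy_5 = 2.5
cz_5 = 2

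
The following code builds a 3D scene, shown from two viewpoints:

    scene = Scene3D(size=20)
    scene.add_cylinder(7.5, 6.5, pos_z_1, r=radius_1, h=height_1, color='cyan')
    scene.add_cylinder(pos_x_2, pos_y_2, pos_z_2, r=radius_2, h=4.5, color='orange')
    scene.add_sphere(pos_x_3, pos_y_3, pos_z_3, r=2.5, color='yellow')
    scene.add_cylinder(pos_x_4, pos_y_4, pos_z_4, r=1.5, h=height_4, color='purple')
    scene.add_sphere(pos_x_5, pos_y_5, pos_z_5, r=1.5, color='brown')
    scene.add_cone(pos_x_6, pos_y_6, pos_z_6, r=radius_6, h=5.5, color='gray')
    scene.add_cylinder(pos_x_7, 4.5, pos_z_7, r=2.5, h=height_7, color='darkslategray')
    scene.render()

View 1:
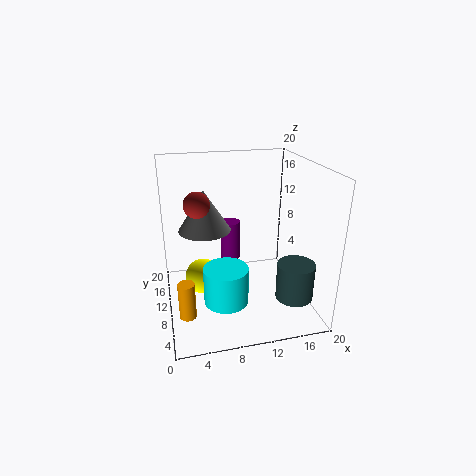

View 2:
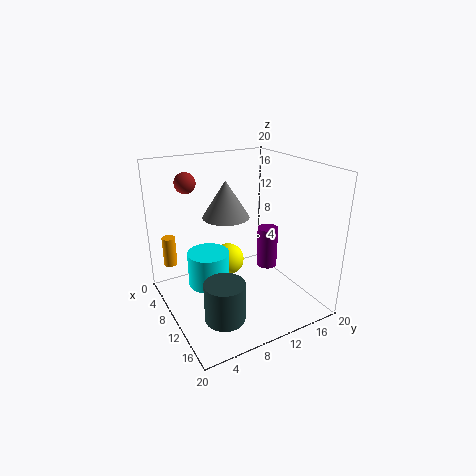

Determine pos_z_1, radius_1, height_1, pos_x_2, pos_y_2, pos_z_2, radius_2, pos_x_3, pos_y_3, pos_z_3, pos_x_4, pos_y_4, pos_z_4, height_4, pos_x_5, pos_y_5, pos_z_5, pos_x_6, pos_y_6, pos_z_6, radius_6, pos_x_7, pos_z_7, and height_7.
pos_z_1 = 2.5, radius_1 = 3, height_1 = 5, pos_x_2 = 2, pos_y_2 = 2.5, pos_z_2 = 4, radius_2 = 1, pos_x_3 = 5, pos_y_3 = 11, pos_z_3 = 4, pos_x_4 = 10, pos_y_4 = 15, pos_z_4 = 4.5, height_4 = 6, pos_x_5 = 4, pos_y_5 = 5, pos_z_5 = 17, pos_x_6 = 5.5, pos_y_6 = 10.5, pos_z_6 = 11.5, radius_6 = 3.5, pos_x_7 = 16.5, pos_z_7 = 3, height_7 = 5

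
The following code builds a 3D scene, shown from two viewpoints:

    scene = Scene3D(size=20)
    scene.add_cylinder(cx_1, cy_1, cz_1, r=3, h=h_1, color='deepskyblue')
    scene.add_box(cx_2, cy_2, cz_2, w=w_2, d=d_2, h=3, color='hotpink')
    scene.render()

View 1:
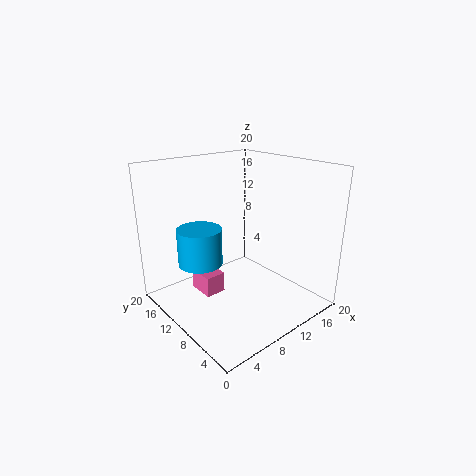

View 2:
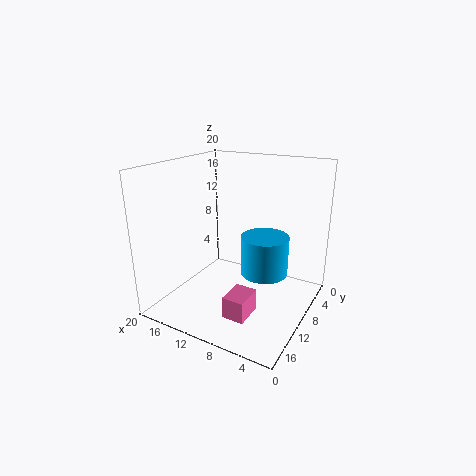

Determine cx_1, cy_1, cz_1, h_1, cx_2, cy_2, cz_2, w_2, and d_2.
cx_1 = 5, cy_1 = 12, cz_1 = 7, h_1 = 5, cx_2 = 6, cy_2 = 12, cz_2 = 1, w_2 = 3, d_2 = 4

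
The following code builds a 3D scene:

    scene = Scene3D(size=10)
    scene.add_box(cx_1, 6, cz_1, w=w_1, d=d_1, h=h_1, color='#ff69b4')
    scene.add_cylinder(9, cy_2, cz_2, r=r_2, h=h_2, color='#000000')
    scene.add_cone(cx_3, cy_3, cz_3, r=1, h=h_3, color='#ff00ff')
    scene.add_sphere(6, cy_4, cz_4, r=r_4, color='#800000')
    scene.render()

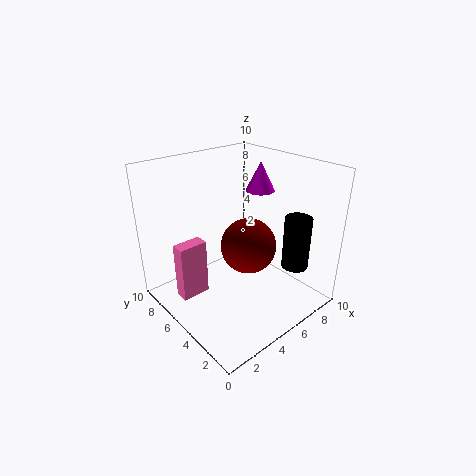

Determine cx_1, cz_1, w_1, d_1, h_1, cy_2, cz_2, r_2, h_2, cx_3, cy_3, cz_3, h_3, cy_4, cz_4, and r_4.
cx_1 = 1
cz_1 = 1
w_1 = 2
d_1 = 1
h_1 = 4
cy_2 = 3
cz_2 = 2
r_2 = 1
h_2 = 4
cx_3 = 7
cy_3 = 5
cz_3 = 8
h_3 = 2
cy_4 = 5
cz_4 = 4
r_4 = 2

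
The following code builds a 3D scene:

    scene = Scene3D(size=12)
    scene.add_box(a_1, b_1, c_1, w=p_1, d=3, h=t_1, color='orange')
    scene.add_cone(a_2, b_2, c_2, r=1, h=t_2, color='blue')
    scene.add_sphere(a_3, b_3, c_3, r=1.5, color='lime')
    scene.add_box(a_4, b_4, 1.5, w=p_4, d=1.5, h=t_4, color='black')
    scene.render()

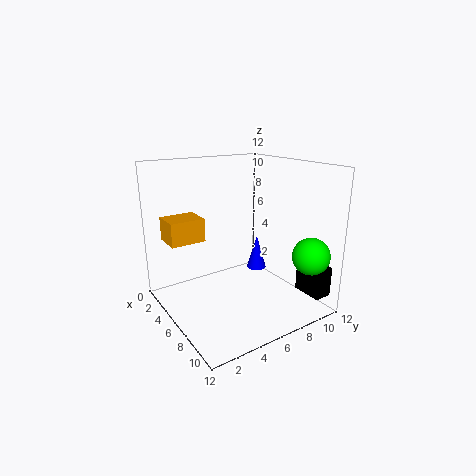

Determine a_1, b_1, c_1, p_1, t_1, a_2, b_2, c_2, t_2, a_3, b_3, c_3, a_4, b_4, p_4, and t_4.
a_1 = 1.5, b_1 = 1, c_1 = 5.5, p_1 = 2.5, t_1 = 2, a_2 = 2, b_2 = 11, c_2 = 0.5, t_2 = 3.5, a_3 = 10.5, b_3 = 10, c_3 = 5, a_4 = 9, b_4 = 10, p_4 = 2.5, t_4 = 2.5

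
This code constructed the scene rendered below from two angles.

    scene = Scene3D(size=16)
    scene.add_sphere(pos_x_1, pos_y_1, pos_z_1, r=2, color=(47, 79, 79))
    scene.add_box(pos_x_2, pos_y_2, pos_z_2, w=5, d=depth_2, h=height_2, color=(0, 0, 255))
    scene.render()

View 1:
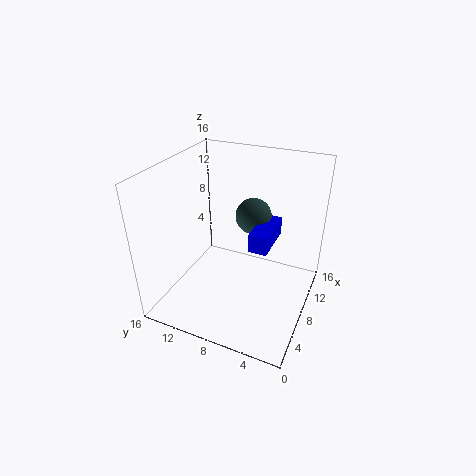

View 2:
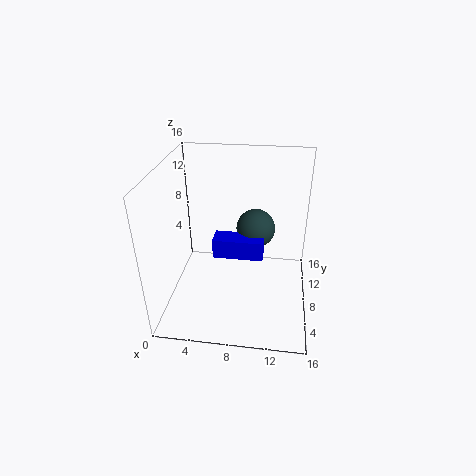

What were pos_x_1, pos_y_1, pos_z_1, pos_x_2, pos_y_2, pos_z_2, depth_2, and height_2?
pos_x_1 = 10
pos_y_1 = 7
pos_z_1 = 10
pos_x_2 = 6
pos_y_2 = 4
pos_z_2 = 8
depth_2 = 2
height_2 = 2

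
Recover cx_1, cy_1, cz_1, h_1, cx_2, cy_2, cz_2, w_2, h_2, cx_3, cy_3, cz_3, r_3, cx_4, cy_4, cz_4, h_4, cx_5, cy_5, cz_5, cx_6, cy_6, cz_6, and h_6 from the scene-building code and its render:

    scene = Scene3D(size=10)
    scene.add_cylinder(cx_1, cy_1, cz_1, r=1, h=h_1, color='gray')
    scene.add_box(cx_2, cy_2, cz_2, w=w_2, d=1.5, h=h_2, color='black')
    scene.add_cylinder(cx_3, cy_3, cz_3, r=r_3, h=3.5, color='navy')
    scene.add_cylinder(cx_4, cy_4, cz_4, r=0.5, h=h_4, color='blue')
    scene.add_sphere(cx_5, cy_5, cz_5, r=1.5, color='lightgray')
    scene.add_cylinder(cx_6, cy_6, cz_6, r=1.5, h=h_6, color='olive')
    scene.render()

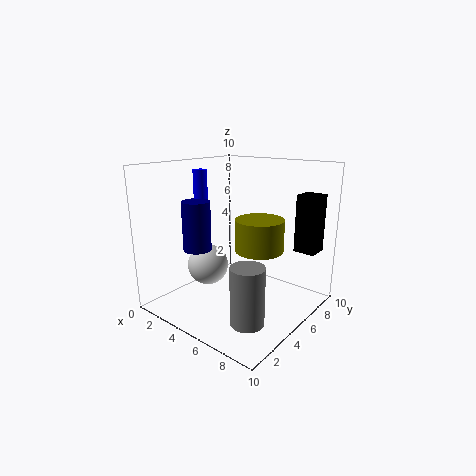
cx_1 = 8.5, cy_1 = 1.5, cz_1 = 1.5, h_1 = 3.5, cx_2 = 8, cy_2 = 7.5, cz_2 = 4, w_2 = 1.5, h_2 = 4, cx_3 = 2.5, cy_3 = 3.5, cz_3 = 4, r_3 = 1, cx_4 = 2, cy_4 = 4.5, cz_4 = 6.5, h_4 = 3, cx_5 = 2.5, cy_5 = 4.5, cz_5 = 2.5, cx_6 = 7.5, cy_6 = 4, cz_6 = 5, h_6 = 2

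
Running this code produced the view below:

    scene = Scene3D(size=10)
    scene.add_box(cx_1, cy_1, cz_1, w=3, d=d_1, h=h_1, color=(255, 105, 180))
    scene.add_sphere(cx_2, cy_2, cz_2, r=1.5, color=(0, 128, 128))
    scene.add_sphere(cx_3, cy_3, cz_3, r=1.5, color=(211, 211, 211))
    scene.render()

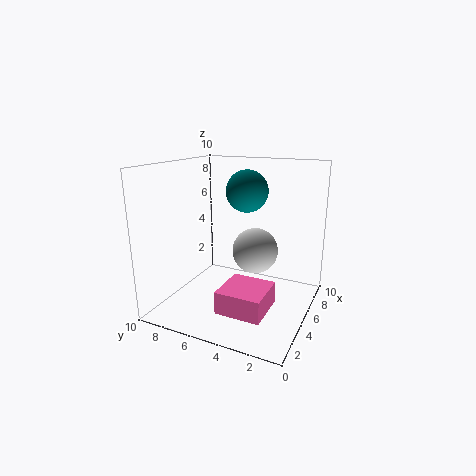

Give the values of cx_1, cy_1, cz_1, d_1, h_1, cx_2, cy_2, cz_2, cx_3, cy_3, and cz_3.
cx_1 = 1.5
cy_1 = 2
cz_1 = 1
d_1 = 3
h_1 = 1.5
cx_2 = 6.5
cy_2 = 5
cz_2 = 8
cx_3 = 4.5
cy_3 = 3.5
cz_3 = 4.5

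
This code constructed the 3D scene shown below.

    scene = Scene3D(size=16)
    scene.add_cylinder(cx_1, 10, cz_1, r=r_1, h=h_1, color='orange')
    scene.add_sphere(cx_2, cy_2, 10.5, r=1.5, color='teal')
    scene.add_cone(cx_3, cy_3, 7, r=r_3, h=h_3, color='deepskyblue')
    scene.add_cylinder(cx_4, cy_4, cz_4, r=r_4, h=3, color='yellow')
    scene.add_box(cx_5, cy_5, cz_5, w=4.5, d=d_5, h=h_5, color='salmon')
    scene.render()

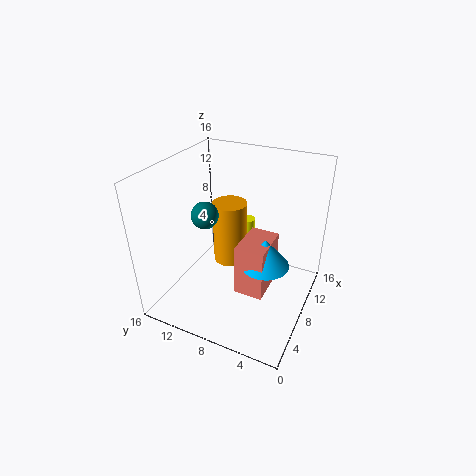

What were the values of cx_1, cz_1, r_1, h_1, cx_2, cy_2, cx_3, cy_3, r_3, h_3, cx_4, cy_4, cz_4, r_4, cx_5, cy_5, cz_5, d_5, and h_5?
cx_1 = 10, cz_1 = 3.5, r_1 = 2, h_1 = 7.5, cx_2 = 7, cy_2 = 11.5, cx_3 = 6, cy_3 = 4, r_3 = 2.5, h_3 = 3, cx_4 = 15, cy_4 = 10, cz_4 = 3.5, r_4 = 1, cx_5 = 4, cy_5 = 3.5, cz_5 = 4, d_5 = 3, h_5 = 5.5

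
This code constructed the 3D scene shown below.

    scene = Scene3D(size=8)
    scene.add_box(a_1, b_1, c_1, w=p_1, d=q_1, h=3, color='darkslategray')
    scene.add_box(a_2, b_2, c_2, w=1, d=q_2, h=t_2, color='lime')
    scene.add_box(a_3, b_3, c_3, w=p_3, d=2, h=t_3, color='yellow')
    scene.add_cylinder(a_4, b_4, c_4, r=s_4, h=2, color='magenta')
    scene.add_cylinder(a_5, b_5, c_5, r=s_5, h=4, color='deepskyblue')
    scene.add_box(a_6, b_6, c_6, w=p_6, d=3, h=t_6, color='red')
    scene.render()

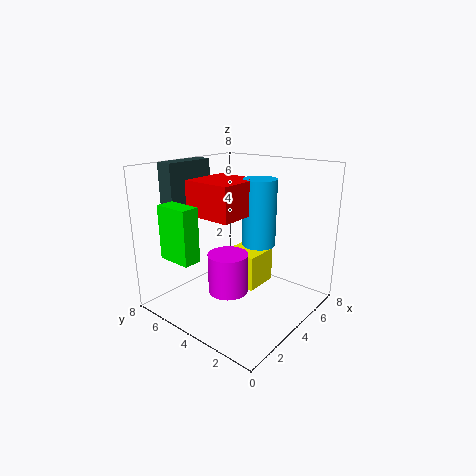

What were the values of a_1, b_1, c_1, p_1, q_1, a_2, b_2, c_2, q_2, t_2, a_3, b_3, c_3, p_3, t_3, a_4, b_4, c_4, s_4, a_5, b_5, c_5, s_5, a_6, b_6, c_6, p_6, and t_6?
a_1 = 2, b_1 = 7, c_1 = 5, p_1 = 3, q_1 = 1, a_2 = 1, b_2 = 5, c_2 = 3, q_2 = 2, t_2 = 3, a_3 = 4, b_3 = 3, c_3 = 1, p_3 = 2, t_3 = 2, a_4 = 2, b_4 = 3, c_4 = 2, s_4 = 1, a_5 = 6, b_5 = 4, c_5 = 3, s_5 = 1, a_6 = 3, b_6 = 4, c_6 = 5, p_6 = 3, t_6 = 2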